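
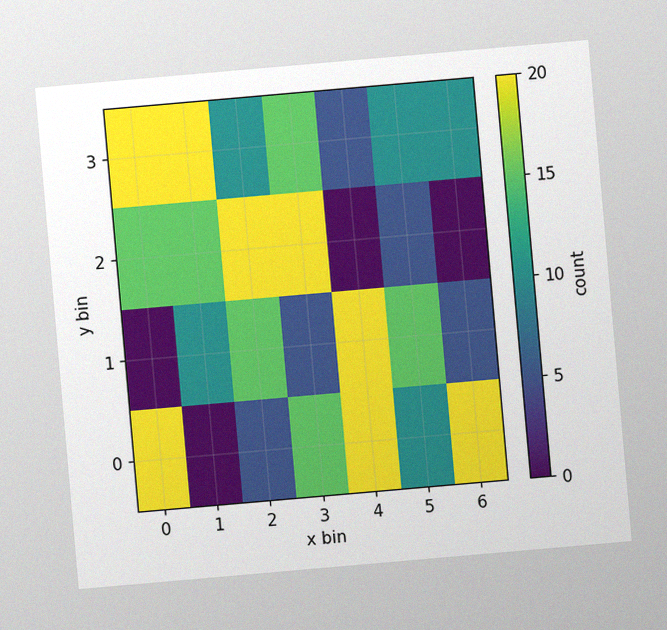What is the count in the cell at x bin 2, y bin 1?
15

The chart is tilted about 5° counter-clockwise, with some photo noise. Matching the cell (2, 1) against the colorbar gives 15.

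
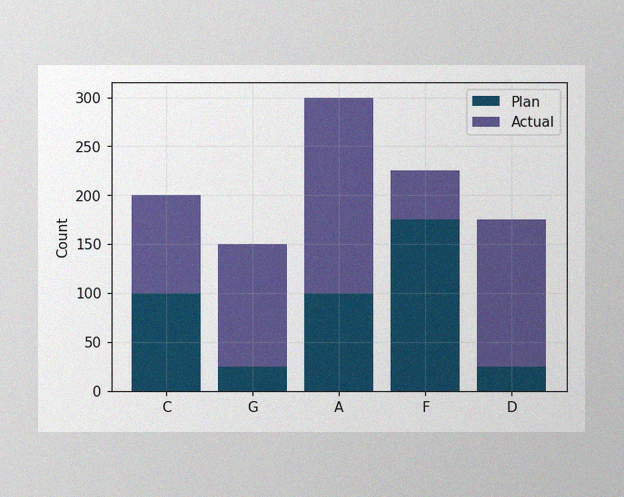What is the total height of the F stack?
225

The image has some photo noise and uneven lighting. The F stack's top reaches 225 on the y-axis.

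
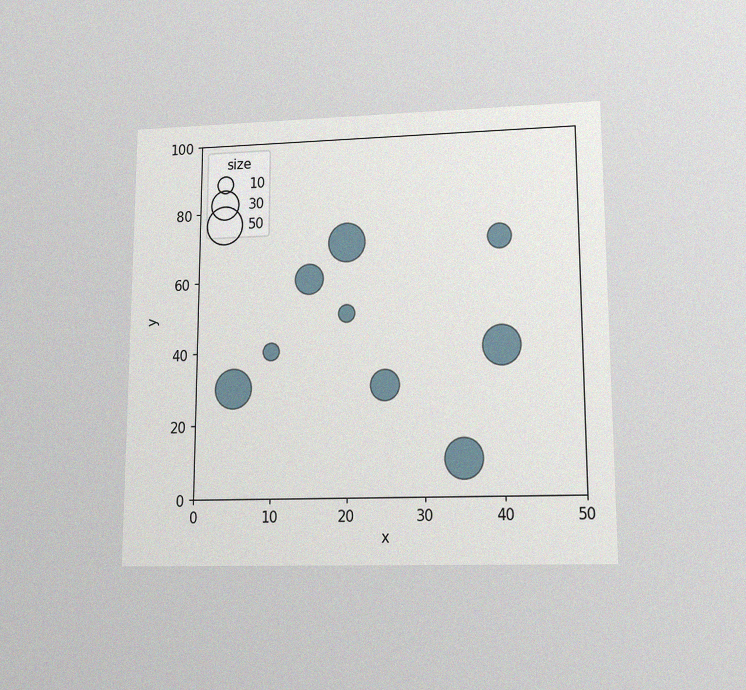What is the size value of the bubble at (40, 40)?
The chart is viewed at a slight angle, with some photo noise. Matching the bubble at (40, 40) against the size legend gives 50.

50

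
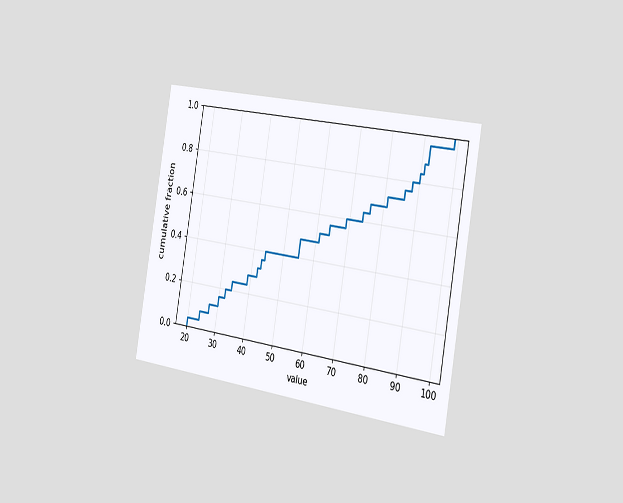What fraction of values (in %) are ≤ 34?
24%

The chart is tilted about 10° clockwise and viewed slightly from the right. At x=34 the ECDF step is at 24%.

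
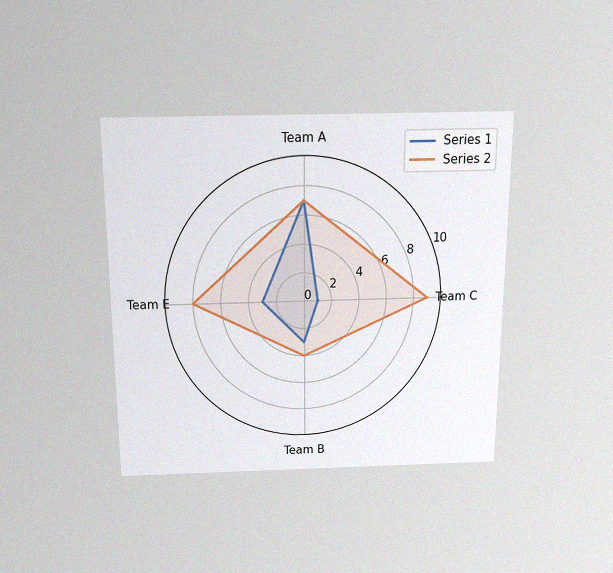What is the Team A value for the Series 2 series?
The chart is viewed slightly from above, with some photo noise. On the Team A axis, Series 2 reaches 7.

7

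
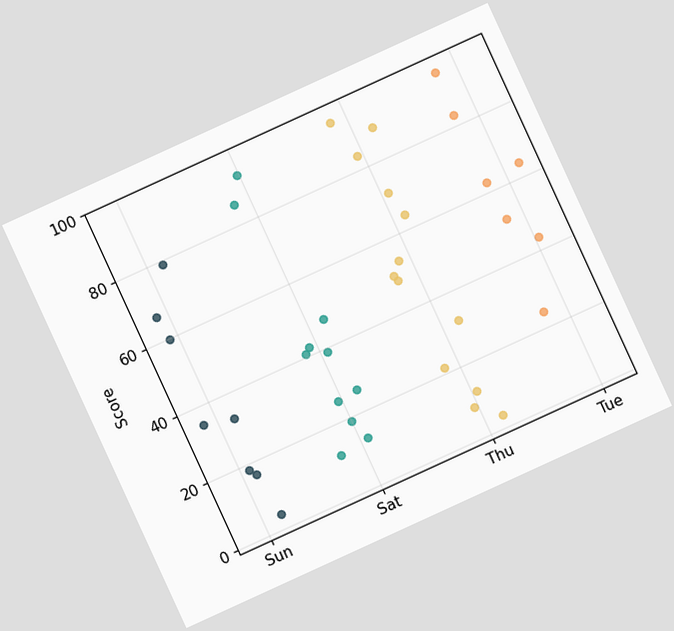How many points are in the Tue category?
The chart is tilted about 25° counter-clockwise. Counting the markers in the Tue column gives 7.

7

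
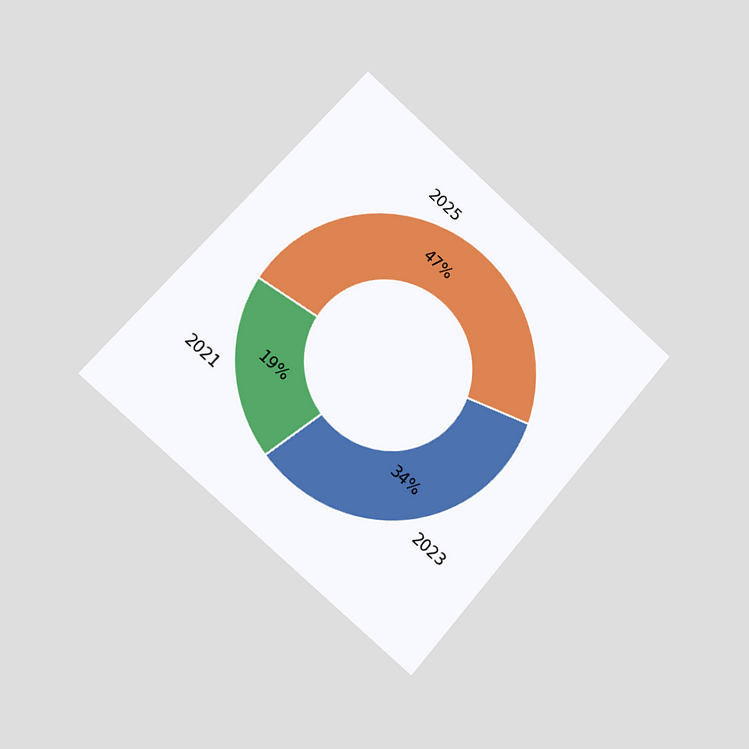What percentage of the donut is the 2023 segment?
34%

The chart is tilted about 41° clockwise and viewed slightly from the left. The 2023 segment takes up 34% of the ring.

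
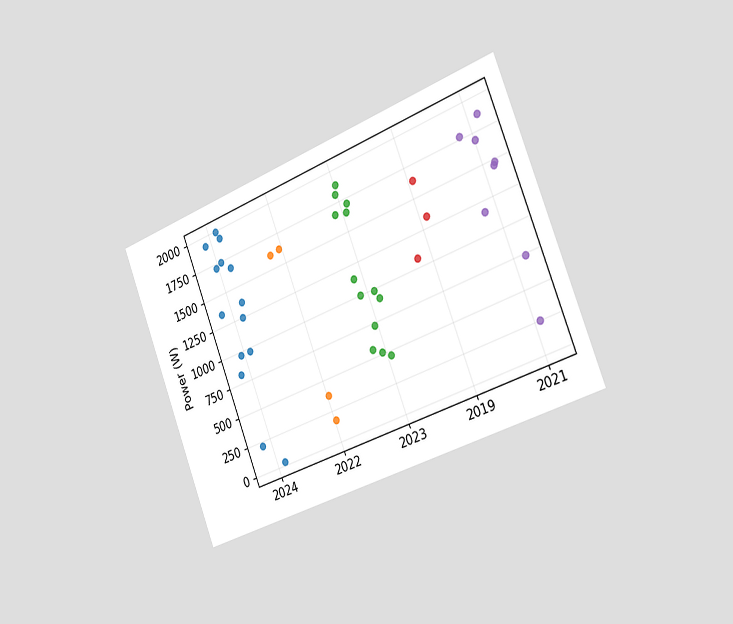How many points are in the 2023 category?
13

The chart is tilted about 21° counter-clockwise and viewed slightly from the right. Counting the markers in the 2023 column gives 13.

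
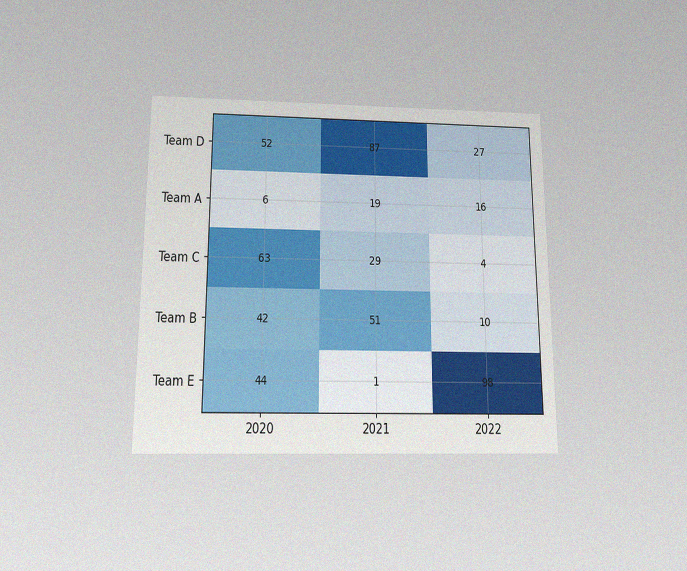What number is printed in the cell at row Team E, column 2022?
The chart is viewed slightly from below, with some photo noise. The (Team E, 2022) cell reads 98.

98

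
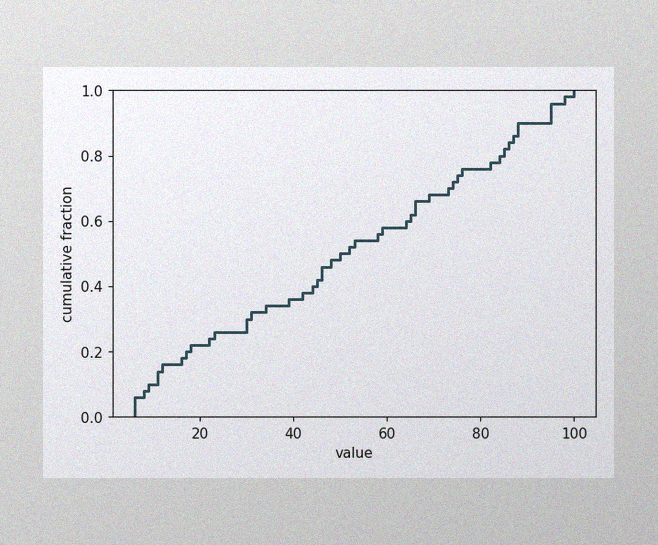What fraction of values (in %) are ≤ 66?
The image has some photo noise and uneven lighting. At x=66 the ECDF step is at 66%.

66%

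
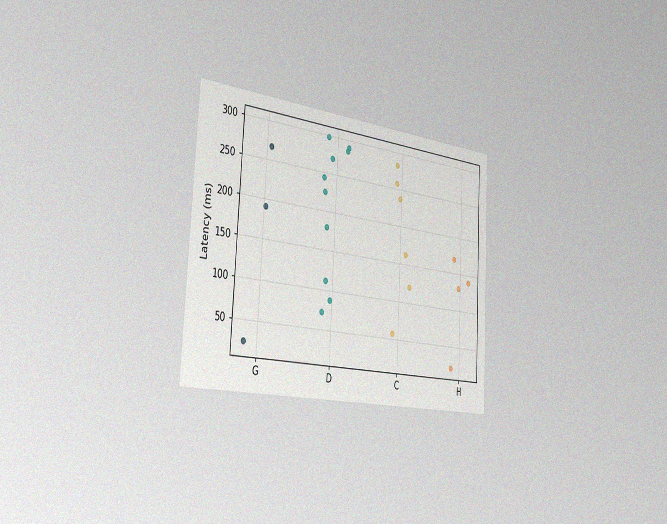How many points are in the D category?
10

The chart is tilted about 3° clockwise and viewed slightly from the left, with some photo noise. Counting the markers in the D column gives 10.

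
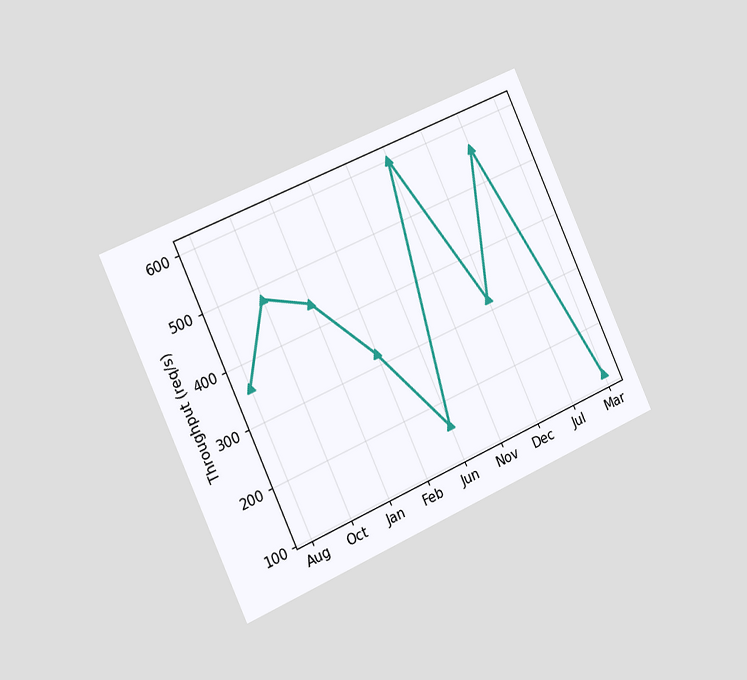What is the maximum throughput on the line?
The chart is tilted about 24° counter-clockwise and viewed slightly from the left. The highest point is at Nov, and reading across to the y-axis gives 600req/s.

600req/s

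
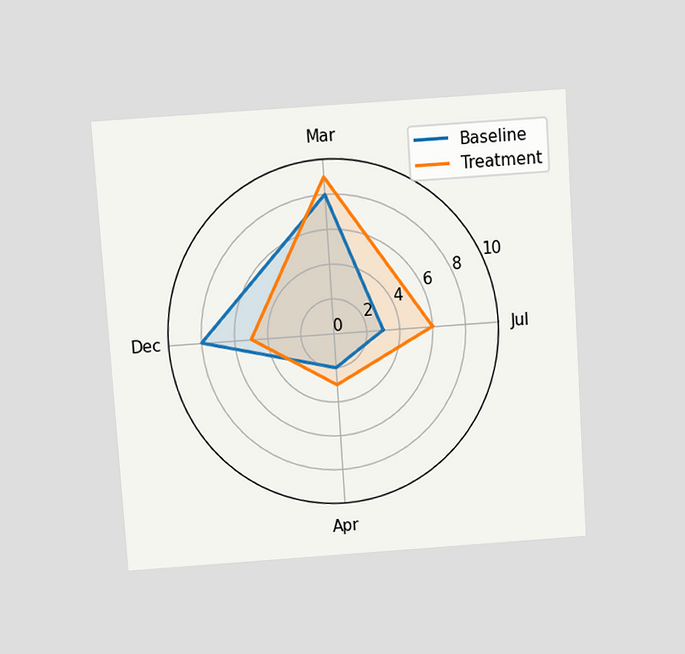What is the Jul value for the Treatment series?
6

The chart is tilted about 4° counter-clockwise and viewed slightly from above. On the Jul axis, Treatment reaches 6.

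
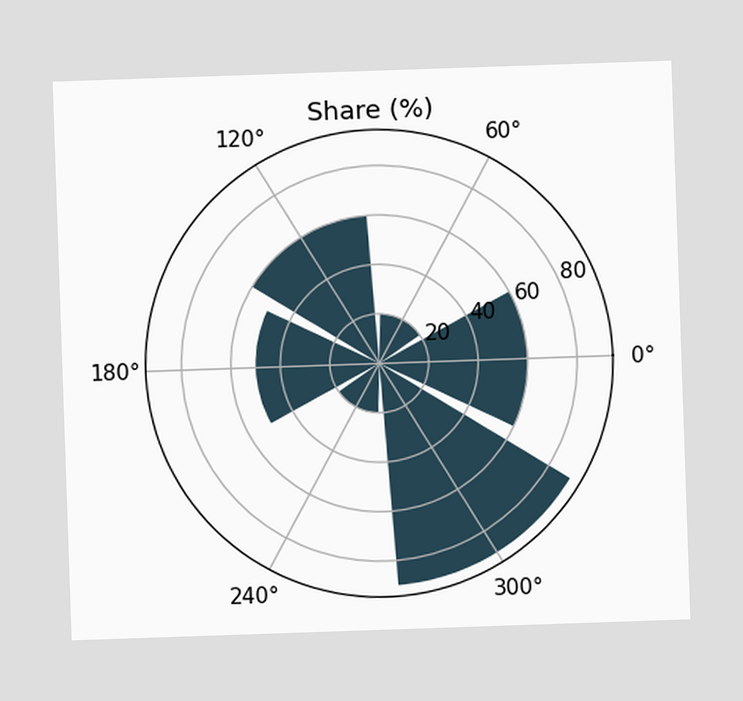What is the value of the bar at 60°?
The bar at 60° reaches 20% on the radial axis.

20%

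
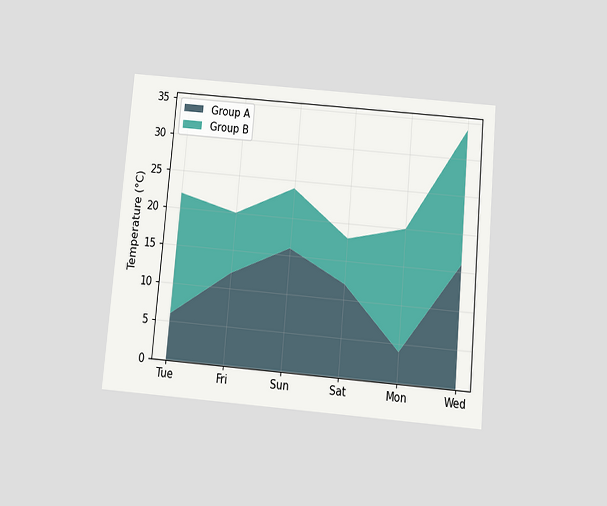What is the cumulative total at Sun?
The chart is tilted about 5° clockwise and viewed slightly from below. The stacked total at Sun reaches 24°C.

24°C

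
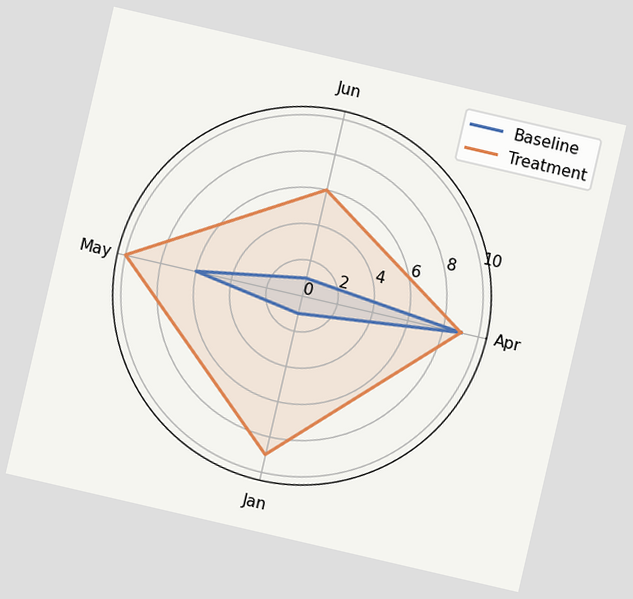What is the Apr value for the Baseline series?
The chart is tilted about 13° clockwise. On the Apr axis, Baseline reaches 9.

9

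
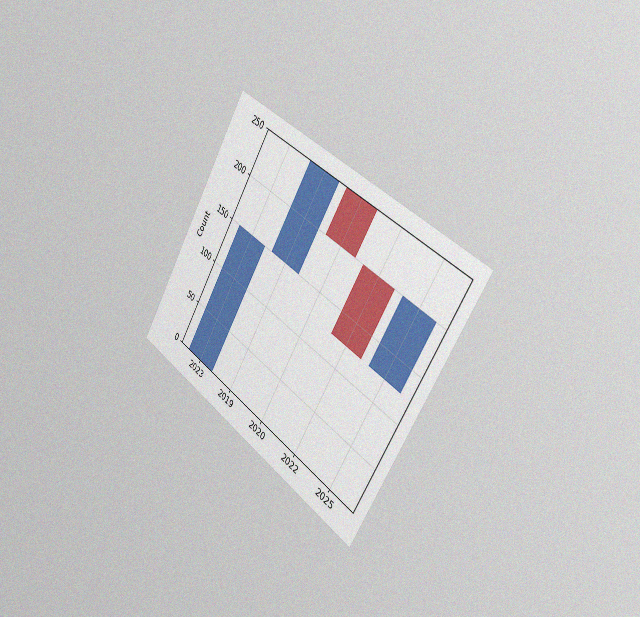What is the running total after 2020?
The chart is tilted about 32° clockwise and viewed slightly from the right, with some photo noise. After 2020 the running total reaches 200.

200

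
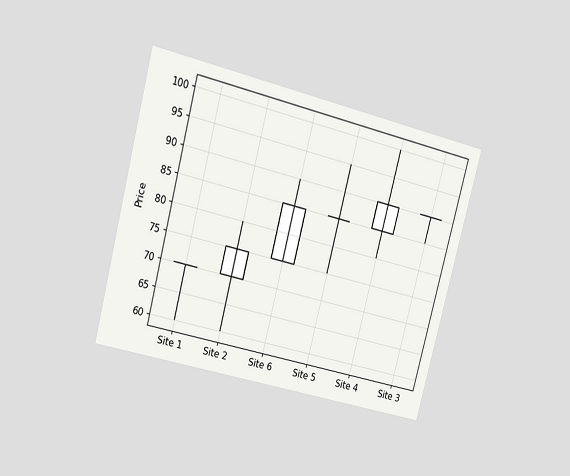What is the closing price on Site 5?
85

The chart is tilted about 15° clockwise and viewed at a slight angle. The Site 5 candle closes at 85.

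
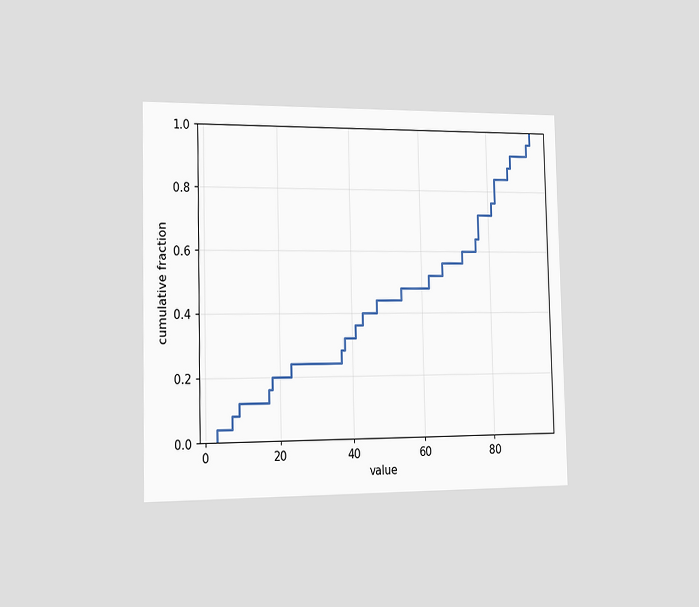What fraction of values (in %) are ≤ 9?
The chart is viewed slightly from the left. At x=9 the ECDF step is at 12%.

12%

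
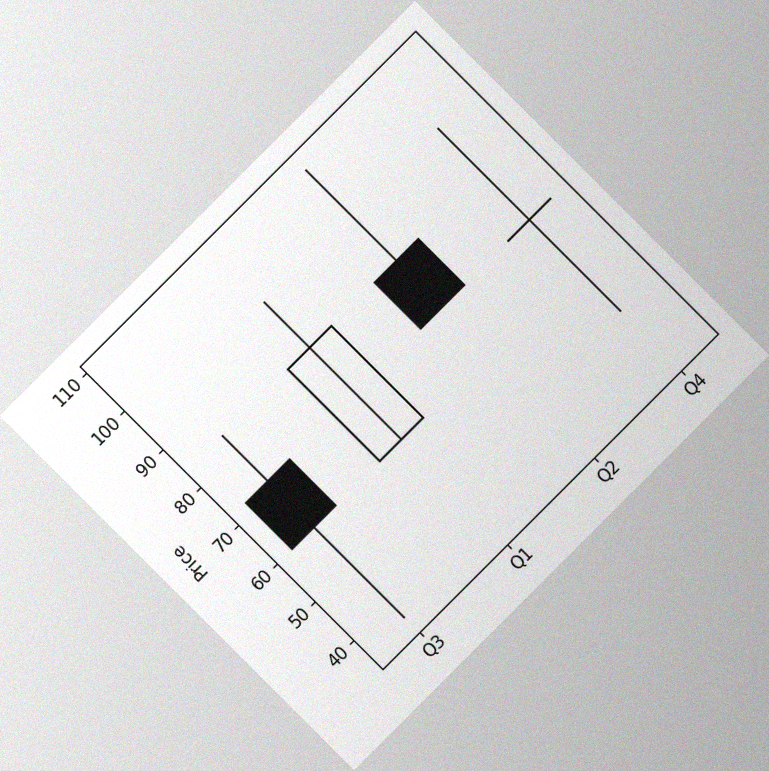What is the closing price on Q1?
The chart is tilted about 45° counter-clockwise, with some photo noise. The Q1 candle closes at 84.

84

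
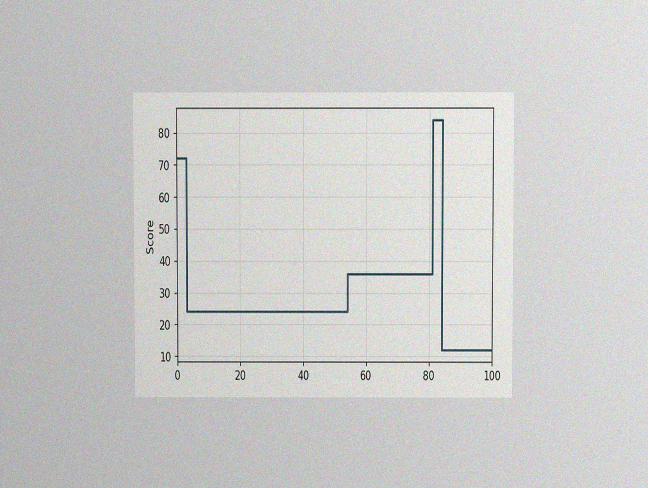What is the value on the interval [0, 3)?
72

The chart is viewed at a slight angle, with some photo noise. On [0, 3) the step sits at 72.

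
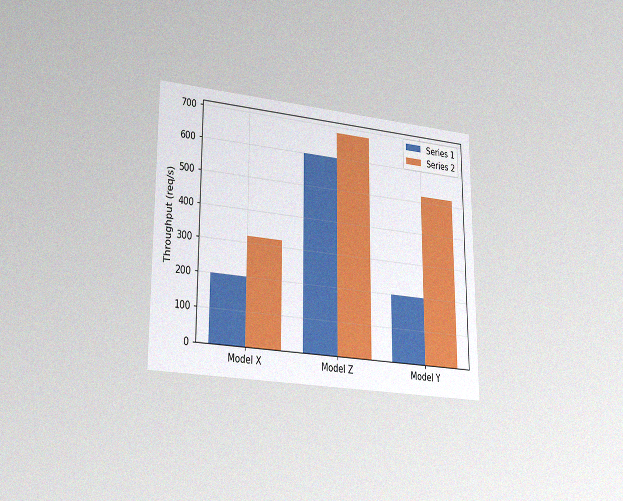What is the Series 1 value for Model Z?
600req/s

The chart is viewed slightly from the left, with some photo noise. The Series 1 bar at Model Z reaches 600req/s on the y-axis.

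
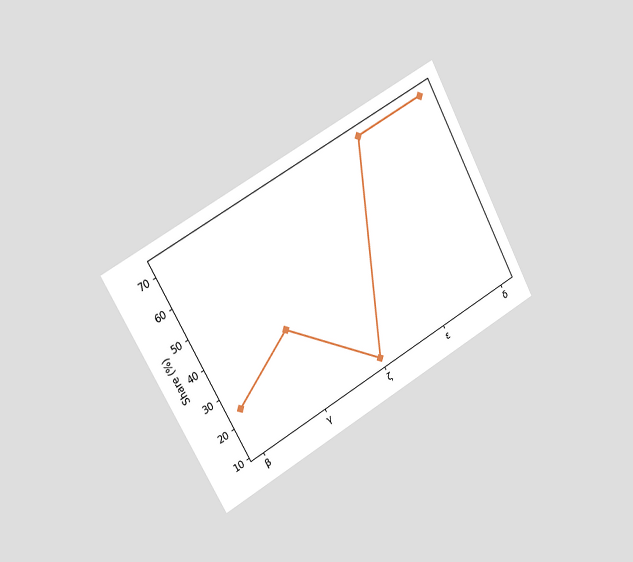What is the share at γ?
The chart is tilted about 29° counter-clockwise and viewed slightly from the left. At γ, the line is at 36%.

36%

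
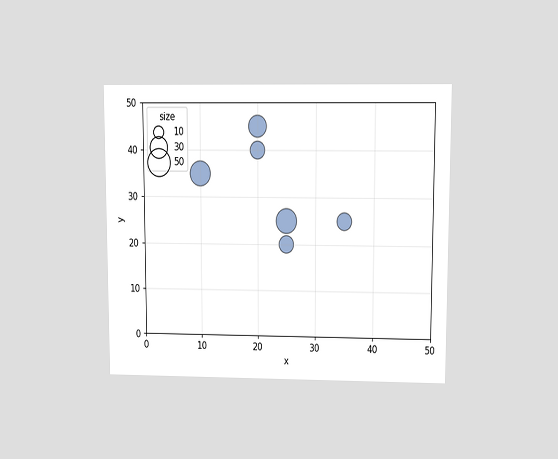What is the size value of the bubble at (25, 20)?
The chart is viewed at a slight angle. Matching the bubble at (25, 20) against the size legend gives 20.

20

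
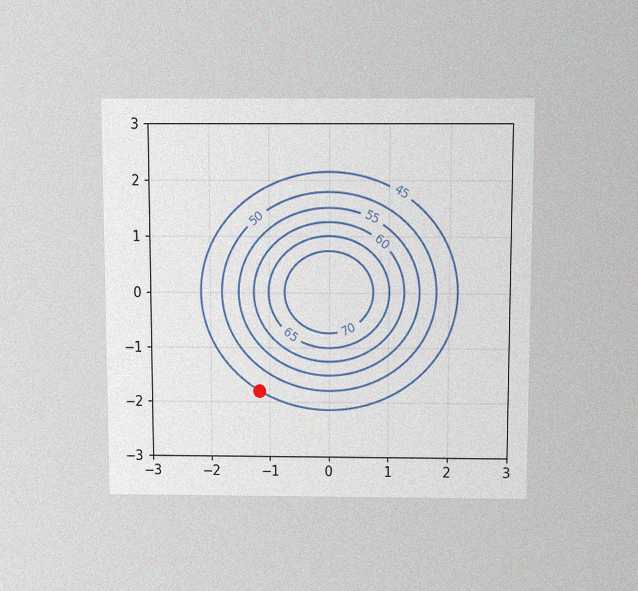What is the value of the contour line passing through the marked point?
45

The chart is viewed slightly from above, with some photo noise. The marked point sits on the contour labelled 45.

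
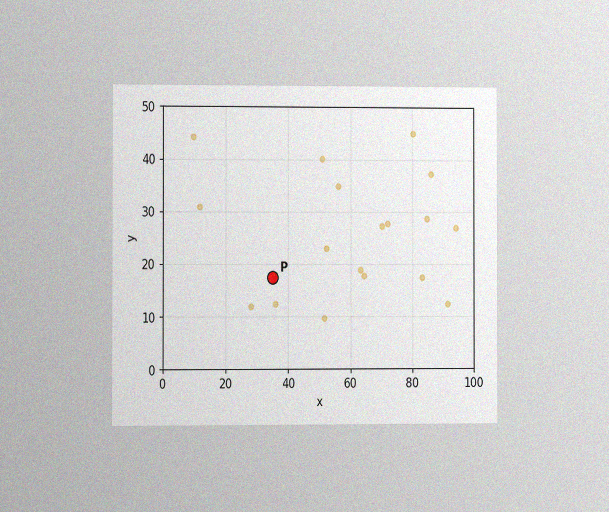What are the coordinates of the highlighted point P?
(35, 17.5)

The chart is viewed at a slight angle, with some photo noise. Following the gridlines from P to each axis, P sits at (35, 17.5).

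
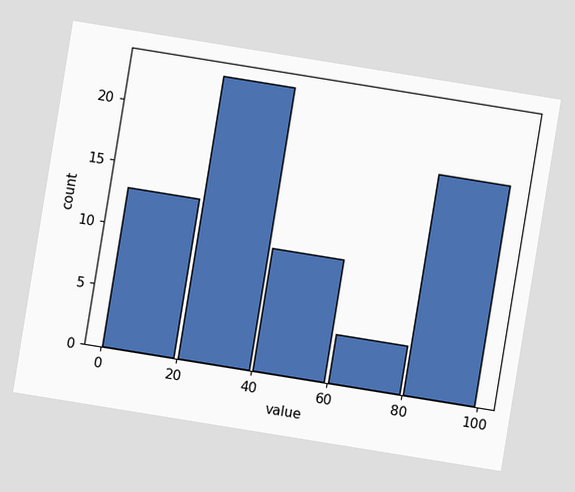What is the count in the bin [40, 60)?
The chart is tilted about 9° clockwise. The [40, 60) bin has height 10.

10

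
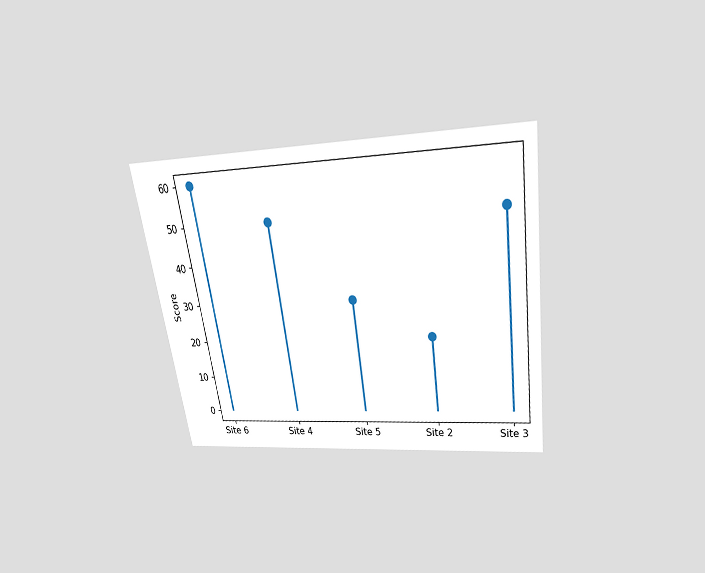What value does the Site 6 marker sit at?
60

The chart is tilted about 9° counter-clockwise and viewed slightly from above. The Site 6 marker sits at 60.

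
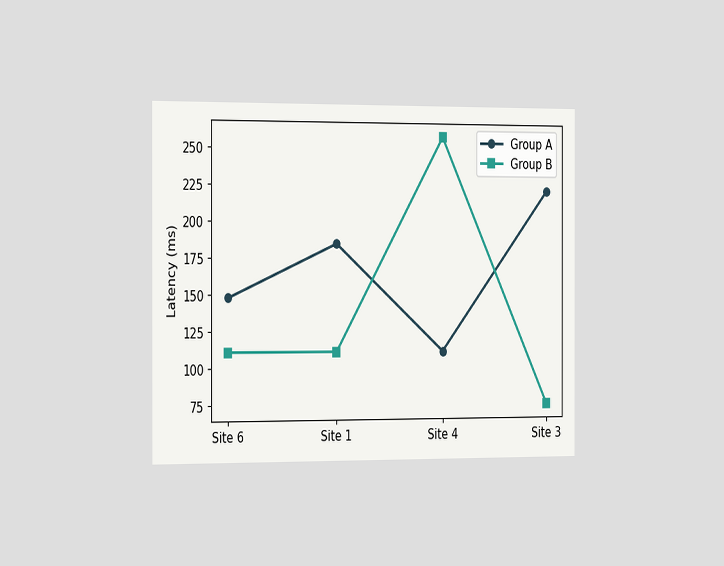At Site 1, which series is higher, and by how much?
Group A, by 74ms

The chart is viewed slightly from the left. At Site 1, Group A sits above the other line by 74ms.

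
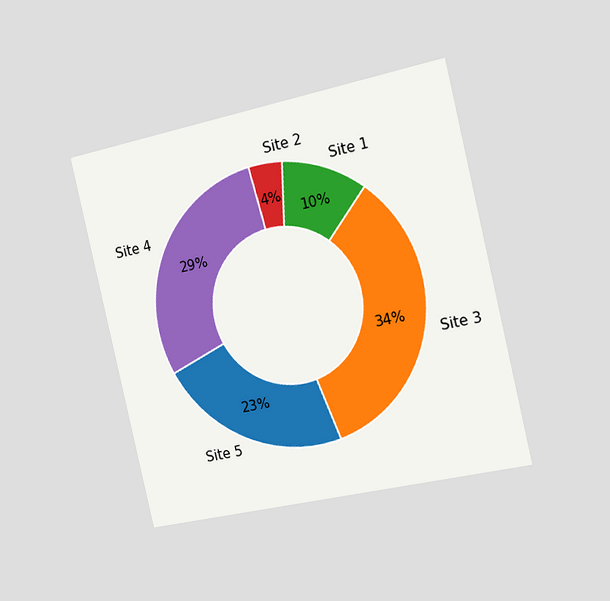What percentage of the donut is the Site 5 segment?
The chart is tilted about 13° counter-clockwise and viewed slightly from the right. The Site 5 segment takes up 23% of the ring.

23%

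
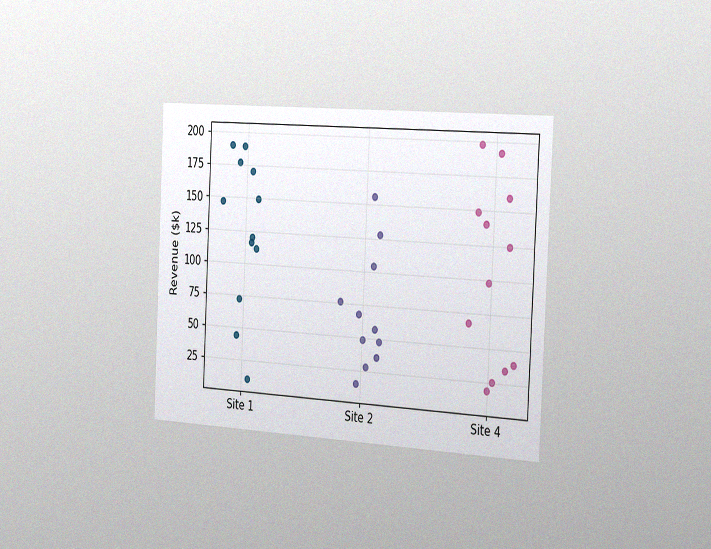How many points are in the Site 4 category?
12

The chart is tilted about 3° clockwise and viewed slightly from the right, with some photo noise. Counting the markers in the Site 4 column gives 12.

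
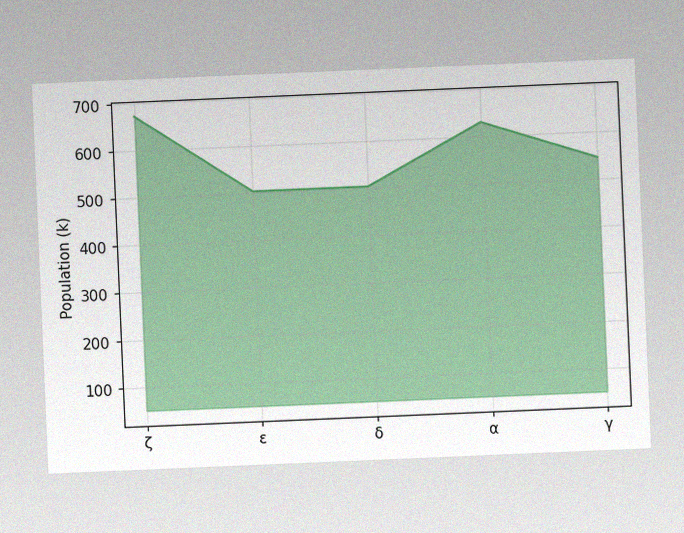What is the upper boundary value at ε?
504k

The chart is tilted about 2° counter-clockwise, with some photo noise. At ε the upper boundary is at 504k.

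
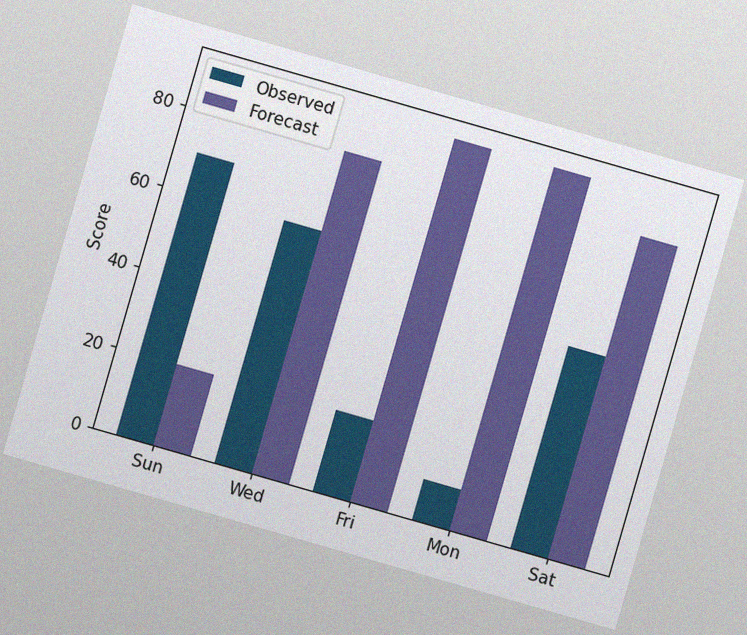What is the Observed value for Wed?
60

The chart is tilted about 16° clockwise, with some photo noise. The Observed bar at Wed reaches 60 on the y-axis.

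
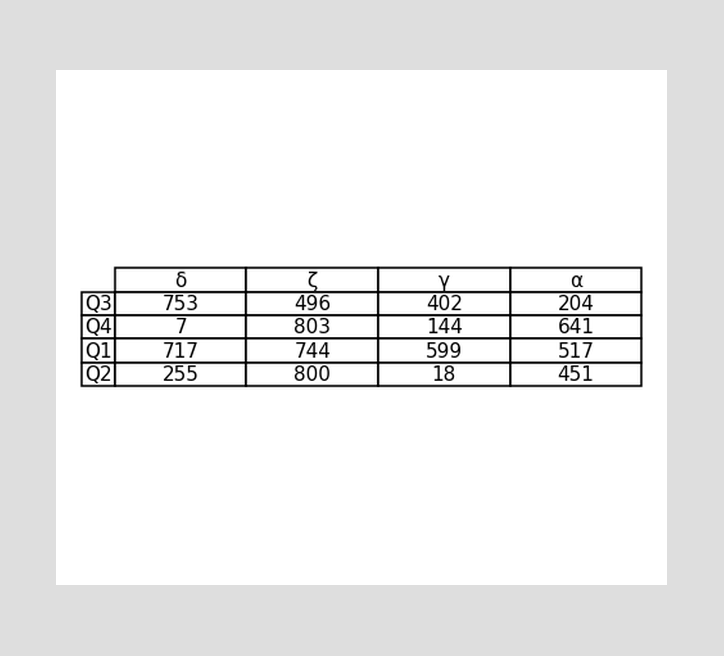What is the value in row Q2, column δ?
255

The (Q2, δ) cell reads 255.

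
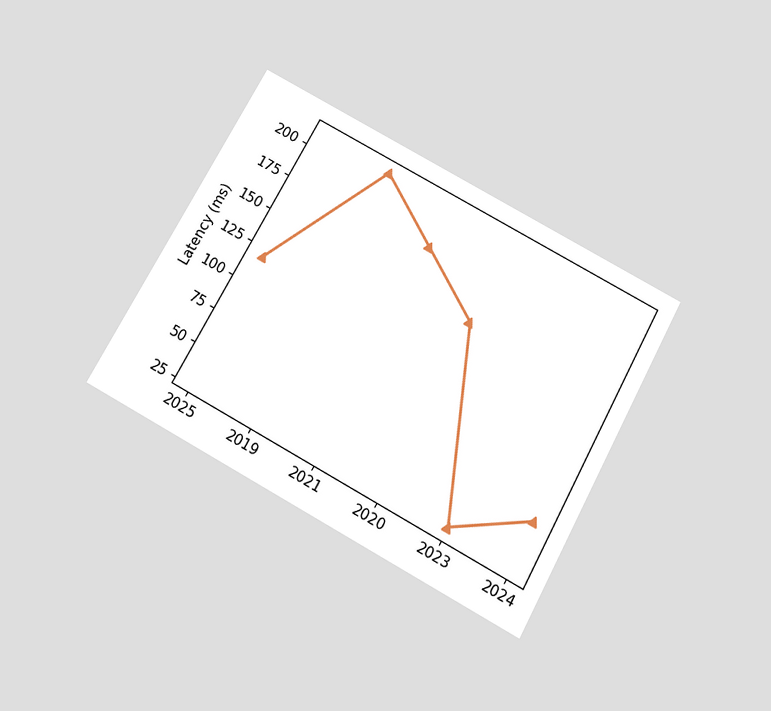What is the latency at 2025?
120ms

The chart is tilted about 29° clockwise and viewed slightly from below. At 2025, the line is at 120ms.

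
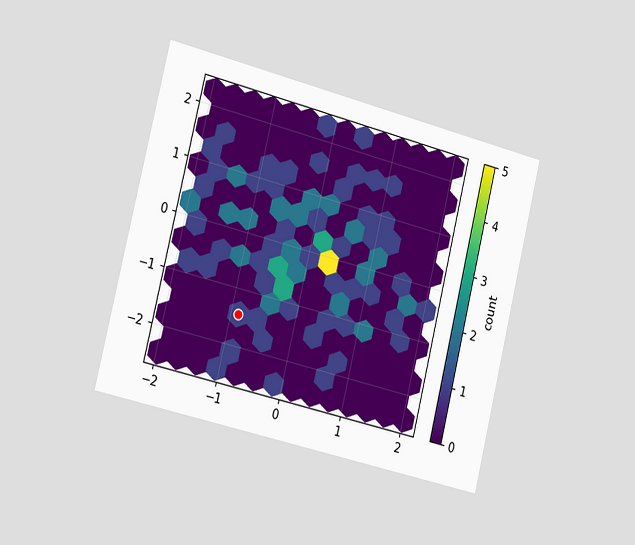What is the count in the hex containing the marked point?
The chart is tilted about 14° clockwise and viewed slightly from the left. The marked hex reads 1 on the colorbar.

1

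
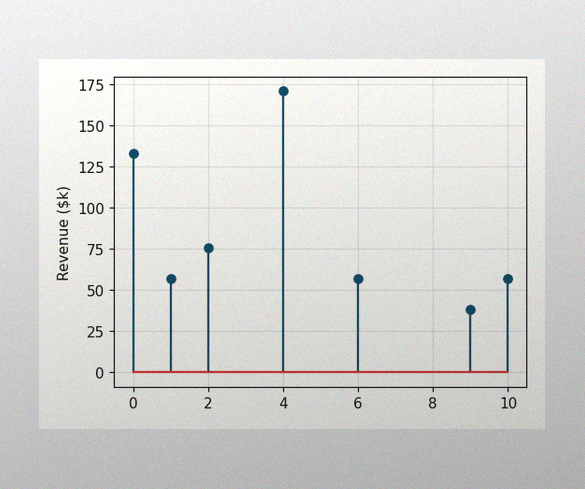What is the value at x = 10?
$57k

The image has some photo noise and uneven lighting. The stem at x=10 reaches $57k.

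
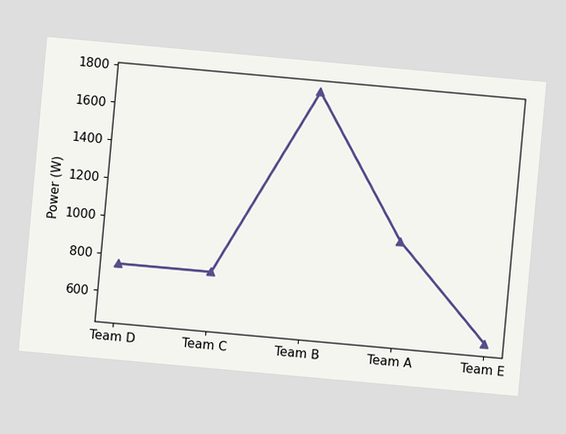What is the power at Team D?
750W

The chart is tilted about 5° clockwise. At Team D, the line is at 750W.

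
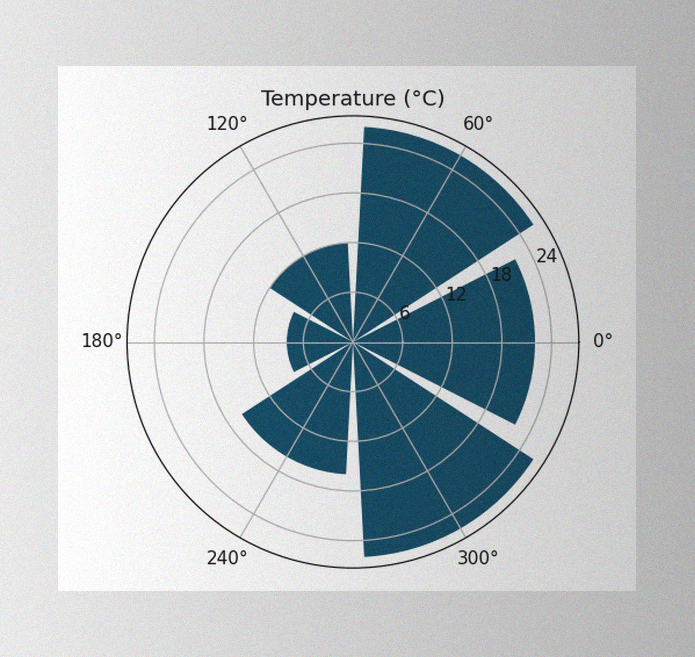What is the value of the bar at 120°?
12°C

The image has some photo noise and uneven lighting. The bar at 120° reaches 12°C on the radial axis.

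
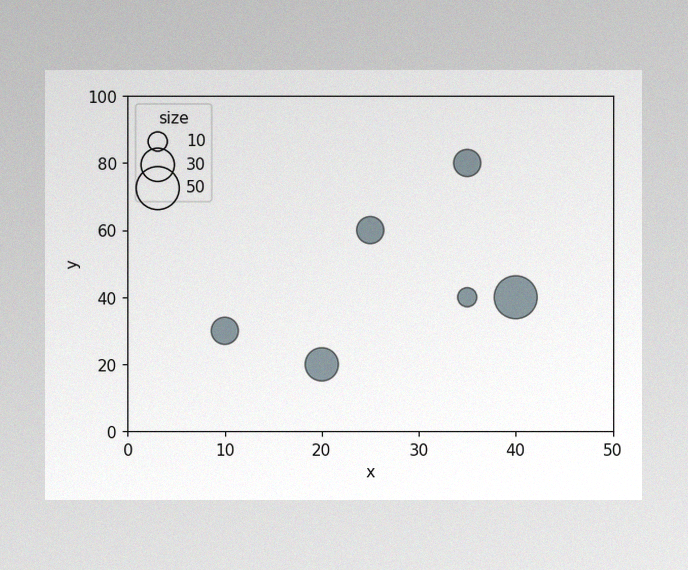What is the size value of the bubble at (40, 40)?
50

The image has some photo noise and uneven lighting. Matching the bubble at (40, 40) against the size legend gives 50.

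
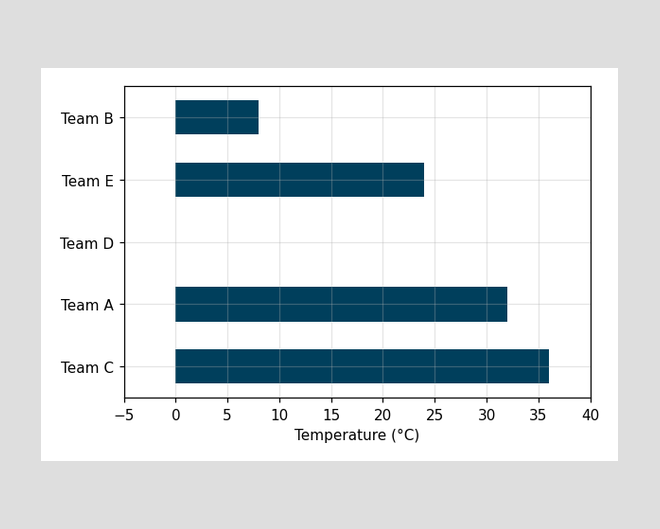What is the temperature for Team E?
24°C

Reading along the chart's x-axis, the Team E bar reaches 24°C.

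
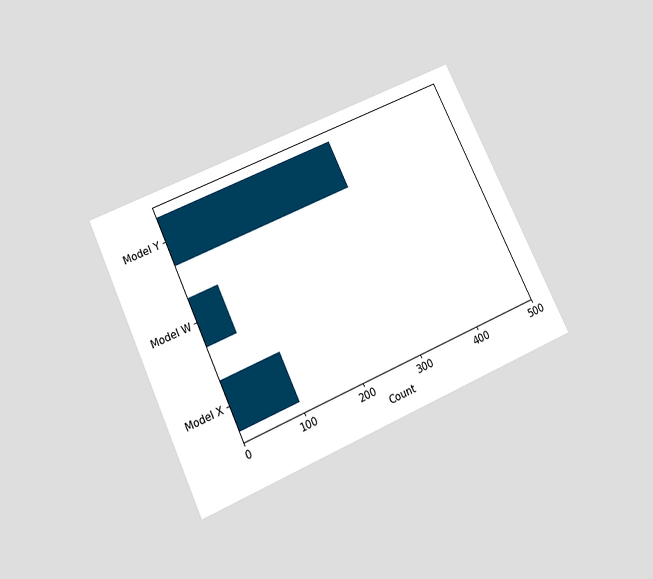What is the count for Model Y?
300

The chart is tilted about 25° counter-clockwise and viewed slightly from below. Reading along the chart's x-axis, the Model Y bar reaches 300.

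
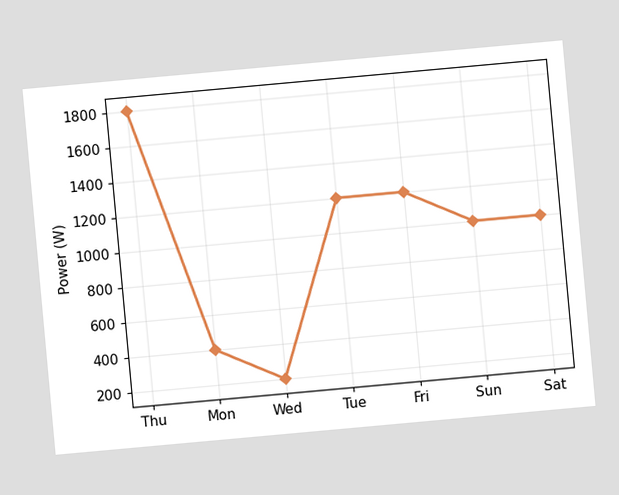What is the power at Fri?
1200W

The chart is tilted about 5° counter-clockwise. At Fri, the line is at 1200W.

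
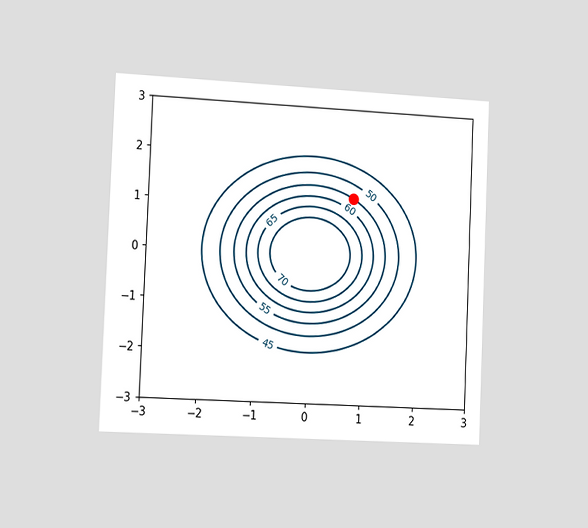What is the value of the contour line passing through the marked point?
55

The chart is tilted about 2° clockwise and viewed slightly from the left. The marked point sits on the contour labelled 55.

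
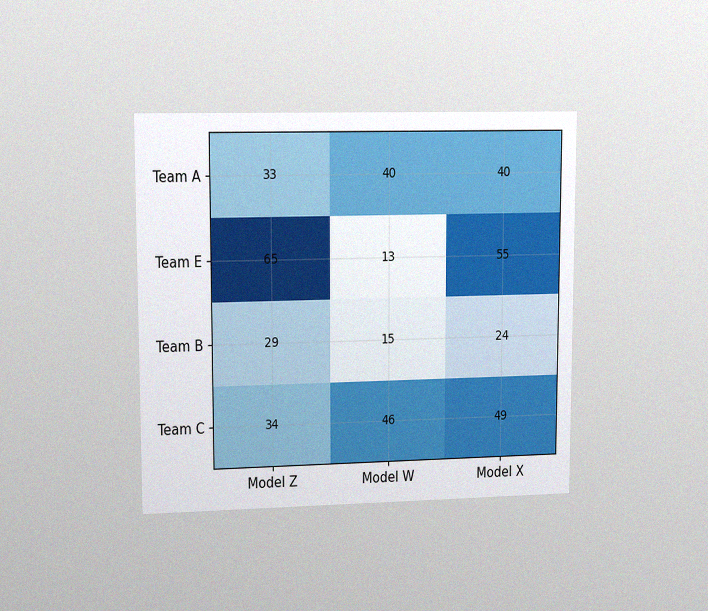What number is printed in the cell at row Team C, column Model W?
46

The chart is viewed at a slight angle, with some photo noise. The (Team C, Model W) cell reads 46.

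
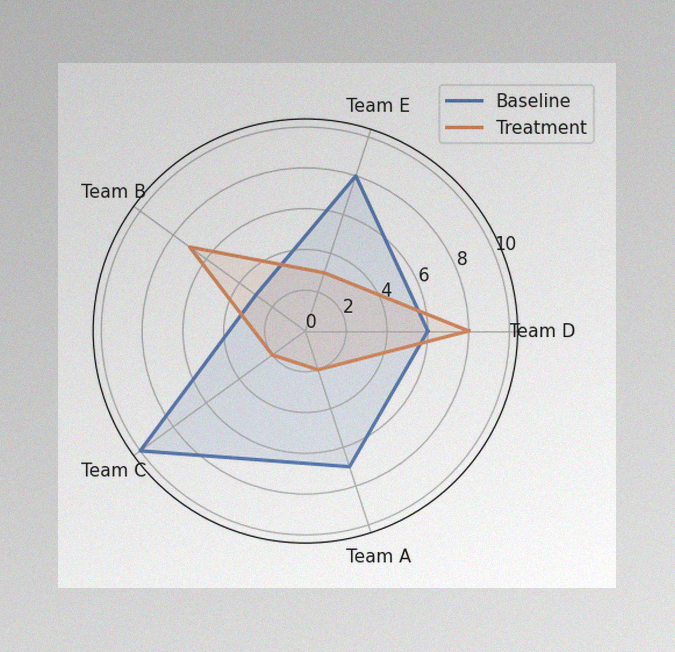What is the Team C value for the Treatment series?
The image has some photo noise and uneven lighting. On the Team C axis, Treatment reaches 2.

2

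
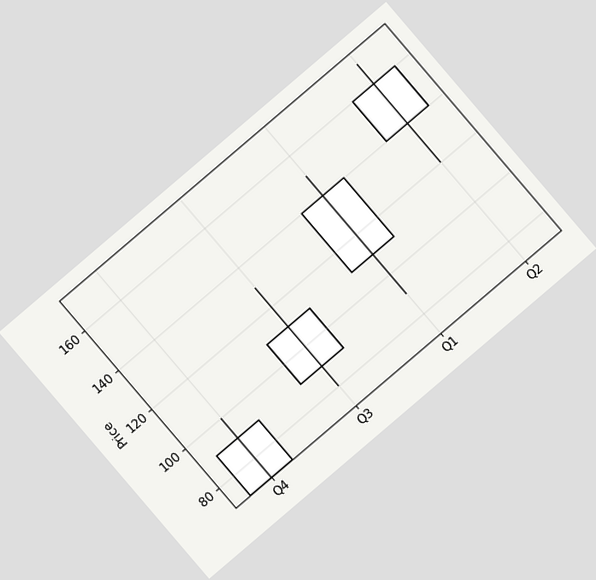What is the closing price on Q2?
160

The chart is tilted about 40° counter-clockwise. The Q2 candle closes at 160.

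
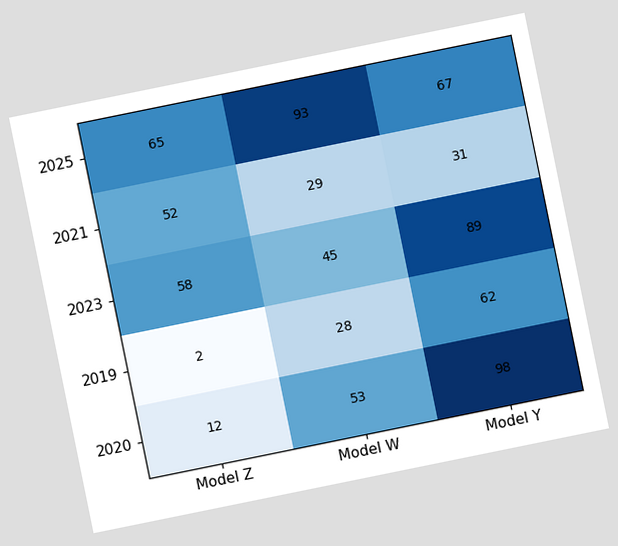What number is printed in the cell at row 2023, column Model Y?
89

The chart is tilted about 12° counter-clockwise. The (2023, Model Y) cell reads 89.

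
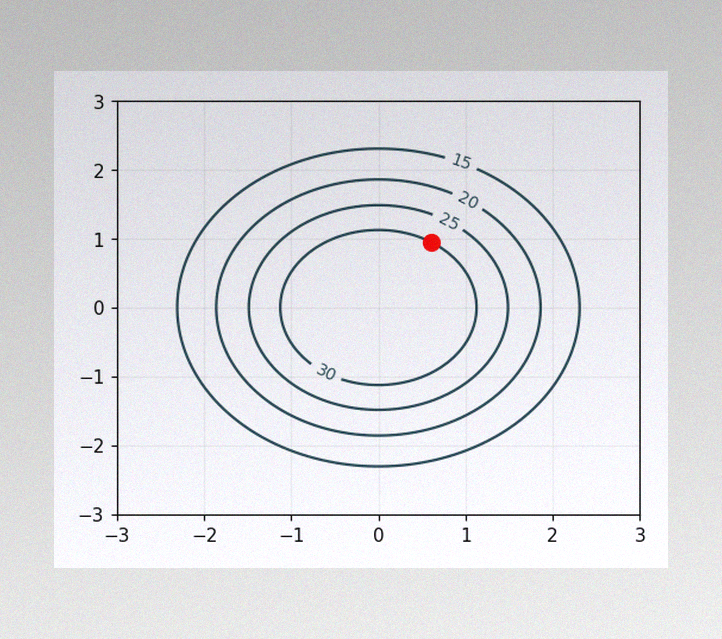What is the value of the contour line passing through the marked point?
30

The image has some photo noise and uneven lighting. The marked point sits on the contour labelled 30.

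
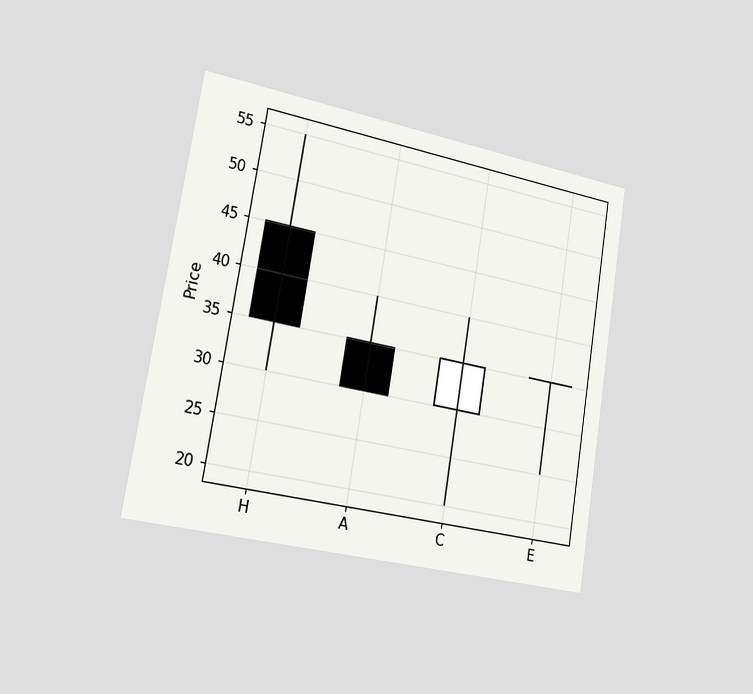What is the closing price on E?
35

The chart is tilted about 9° clockwise and viewed slightly from the left. The E candle closes at 35.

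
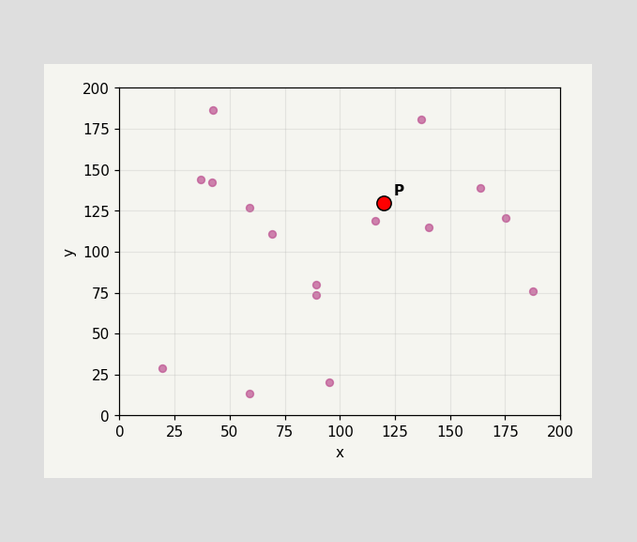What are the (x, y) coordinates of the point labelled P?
Following the gridlines from P to each axis, P sits at (120, 130).

(120, 130)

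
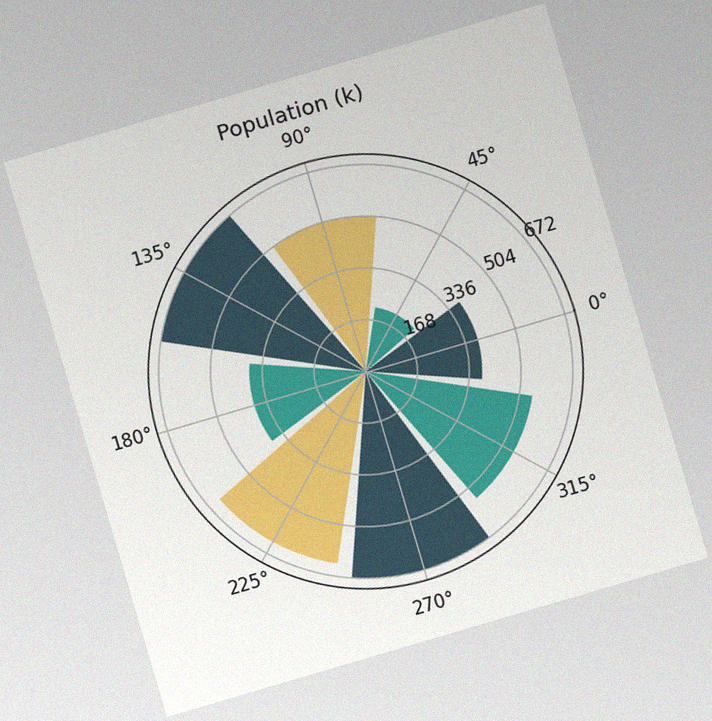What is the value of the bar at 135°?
672k

The chart is tilted about 16° counter-clockwise, with some photo noise. The bar at 135° reaches 672k on the radial axis.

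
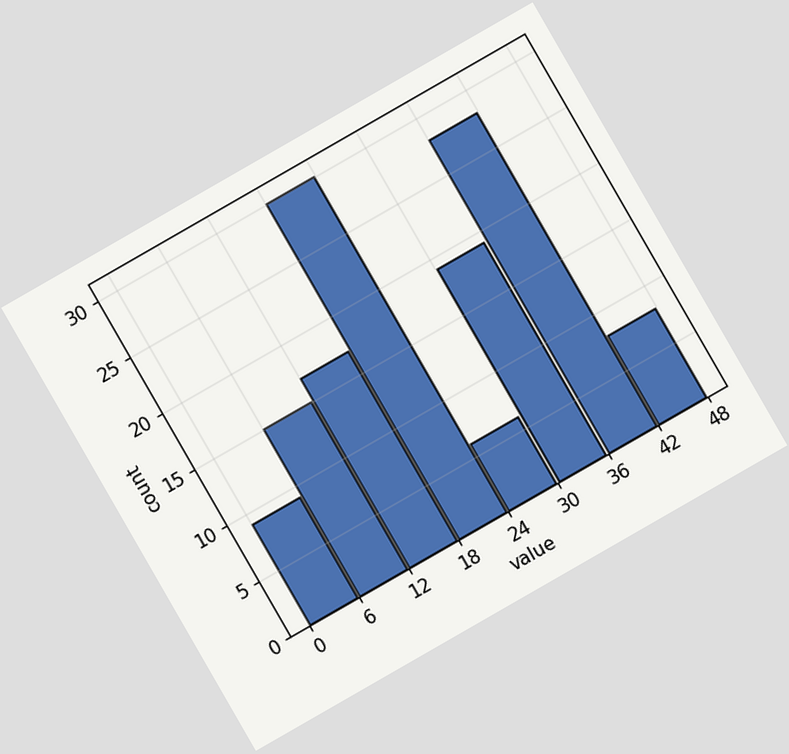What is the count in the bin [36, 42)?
The chart is tilted about 30° counter-clockwise. The [36, 42) bin has height 28.

28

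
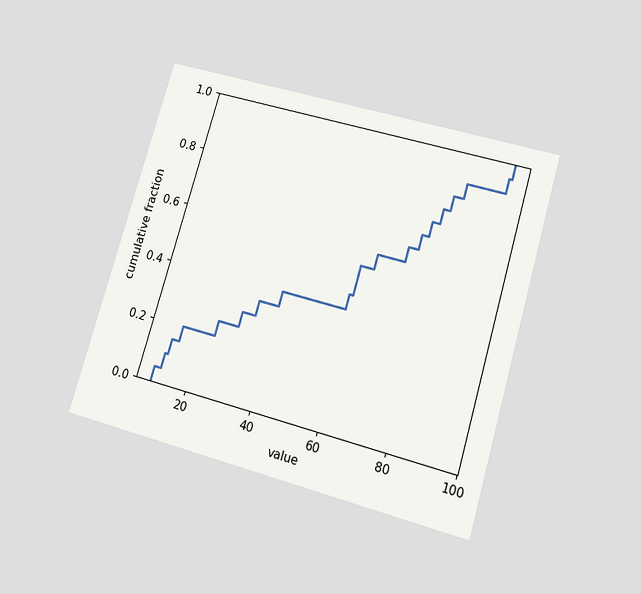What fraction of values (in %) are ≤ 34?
The chart is tilted about 16° clockwise and viewed slightly from below. At x=34 the ECDF step is at 35%.

35%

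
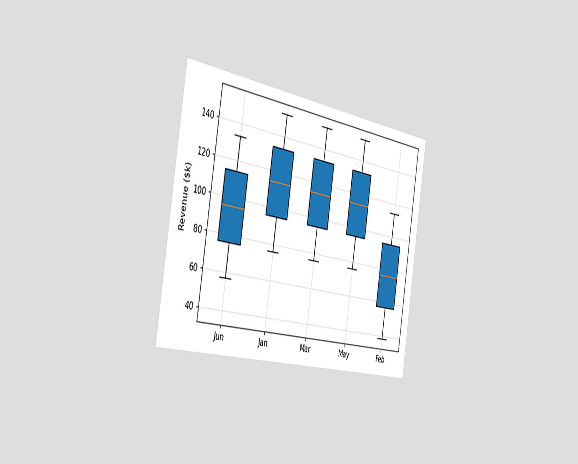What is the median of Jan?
$114k

The chart is tilted about 9° clockwise and viewed slightly from the left. The median line in the Jan box sits at $114k.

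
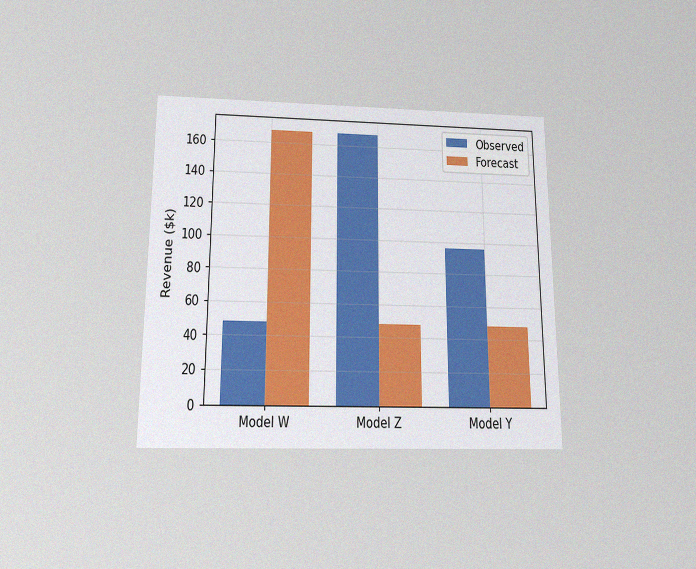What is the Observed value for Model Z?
$168k

The chart is viewed slightly from below, with some photo noise. The Observed bar at Model Z reaches $168k on the y-axis.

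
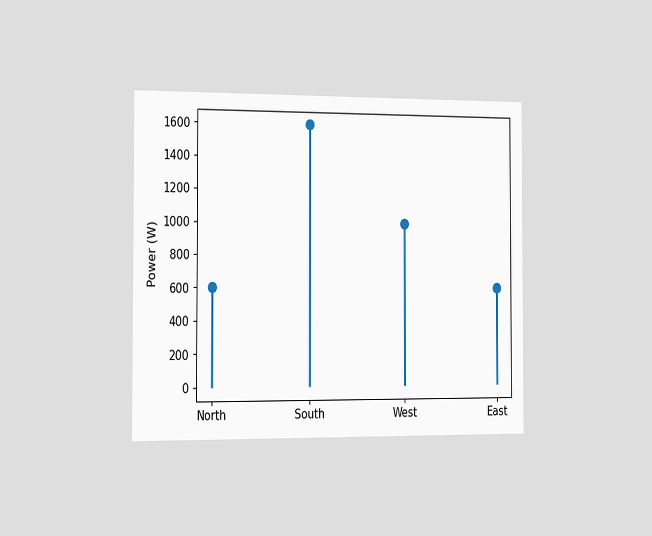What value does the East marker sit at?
The chart is viewed slightly from the left. The East marker sits at 600W.

600W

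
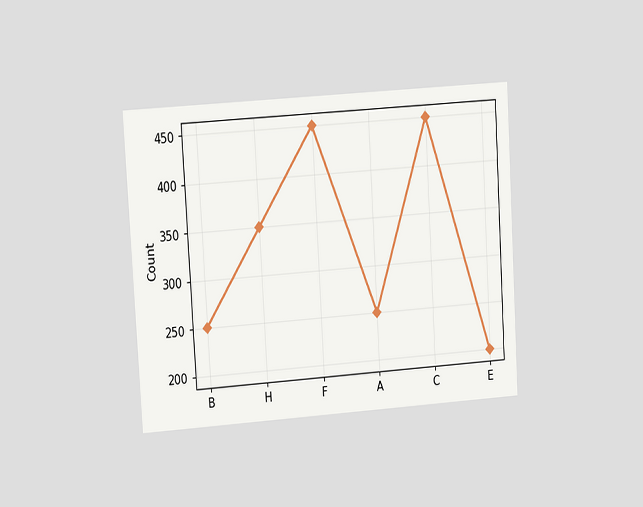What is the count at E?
200

The chart is tilted about 3° counter-clockwise and viewed at a slight angle. At E, the line is at 200.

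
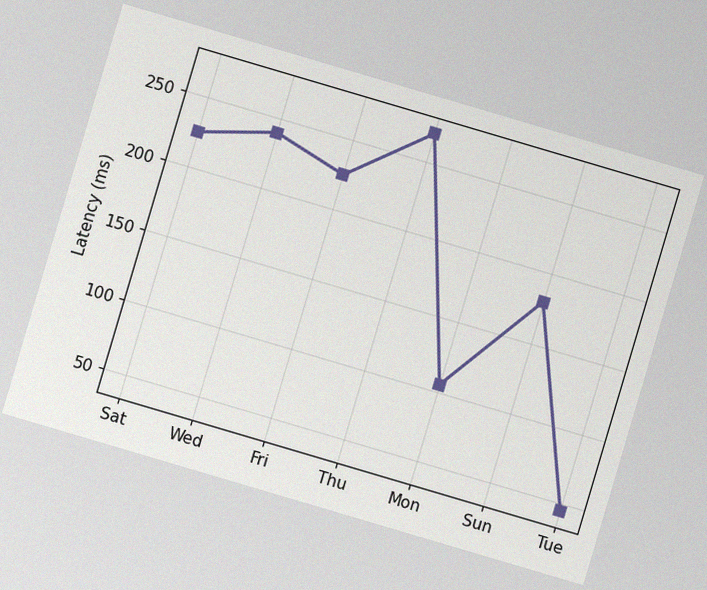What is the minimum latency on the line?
45ms

The chart is tilted about 16° clockwise, with some photo noise. The lowest point is at Tue, and reading across to the y-axis gives 45ms.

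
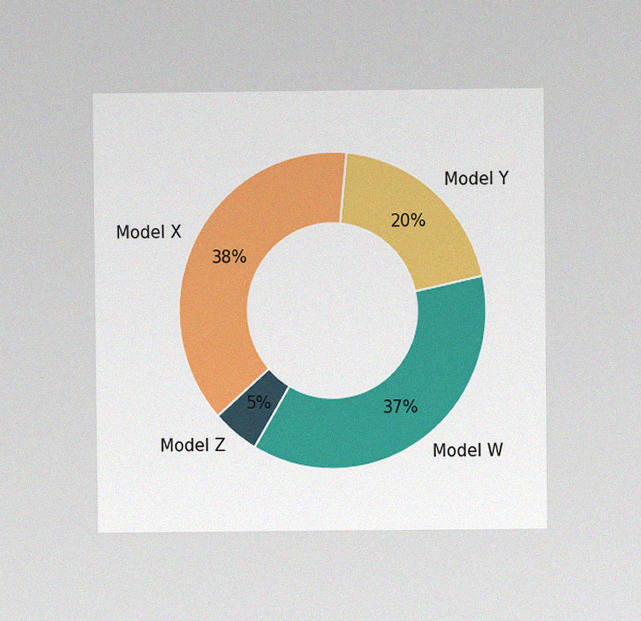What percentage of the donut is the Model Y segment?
20%

The chart is viewed at a slight angle, with some photo noise. The Model Y segment takes up 20% of the ring.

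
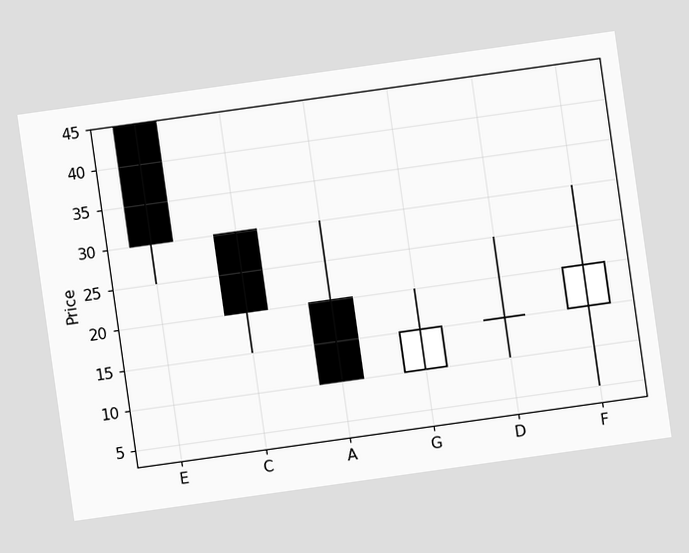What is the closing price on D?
The chart is tilted about 8° counter-clockwise. The D candle closes at 15.

15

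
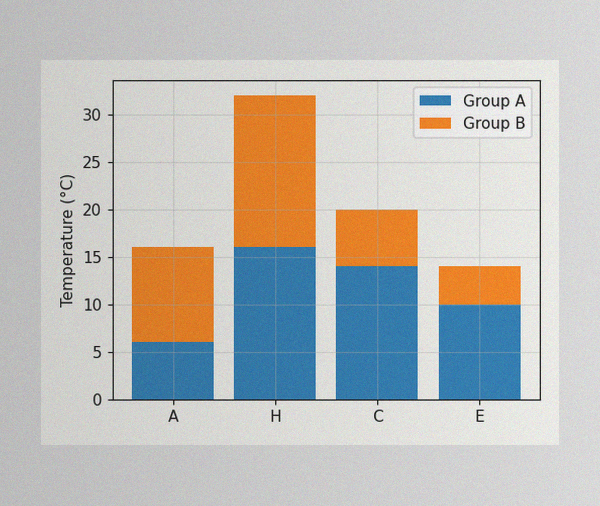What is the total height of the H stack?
32°C

The image has some photo noise and uneven lighting. The H stack's top reaches 32°C on the y-axis.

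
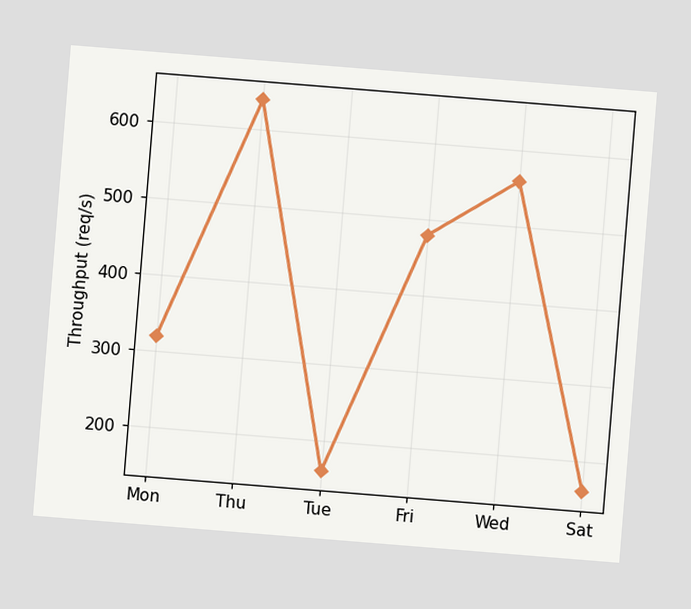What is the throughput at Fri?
The chart is tilted about 5° clockwise. At Fri, the line is at 480req/s.

480req/s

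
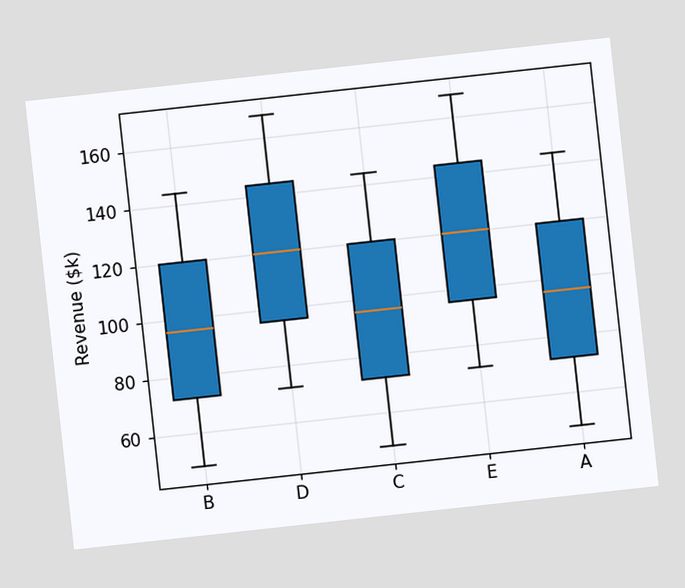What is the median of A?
$96k

The chart is tilted about 6° counter-clockwise. The median line in the A box sits at $96k.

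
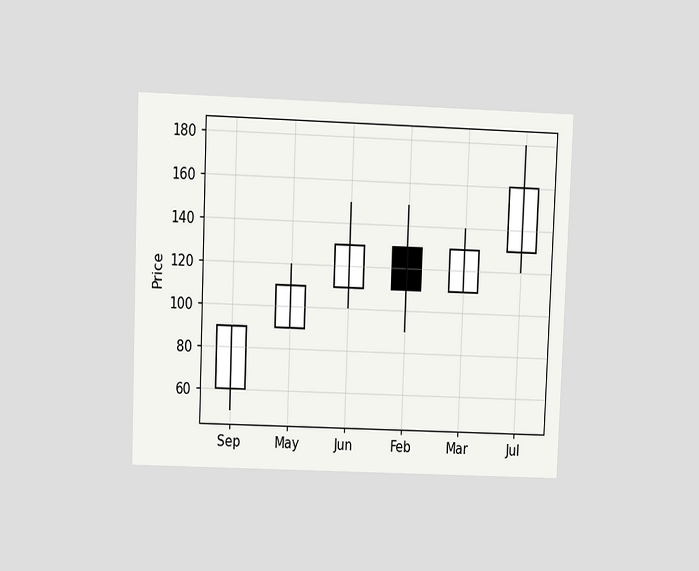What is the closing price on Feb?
110

The chart is tilted about 2° clockwise and viewed at a slight angle. The Feb candle closes at 110.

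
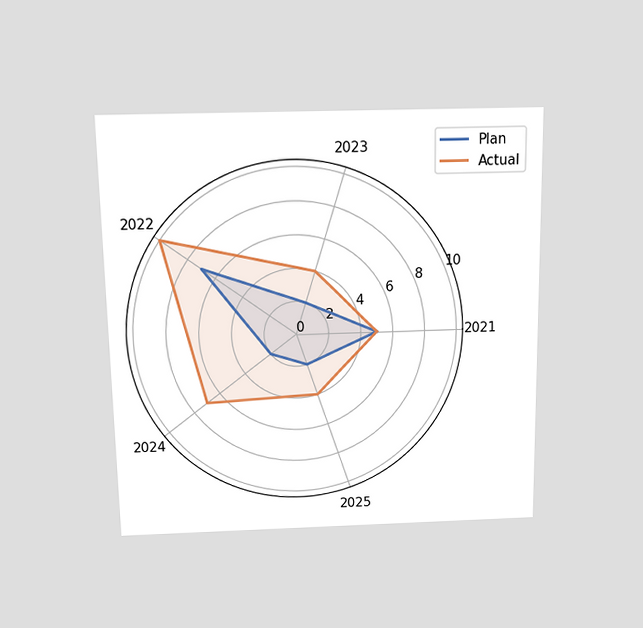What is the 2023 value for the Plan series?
The chart is viewed slightly from above. On the 2023 axis, Plan reaches 2.

2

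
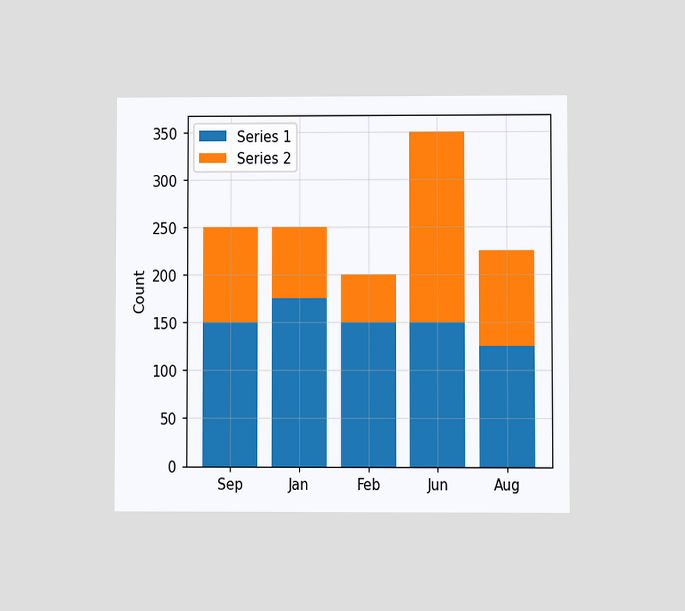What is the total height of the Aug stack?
The chart is viewed at a slight angle. The Aug stack's top reaches 225 on the y-axis.

225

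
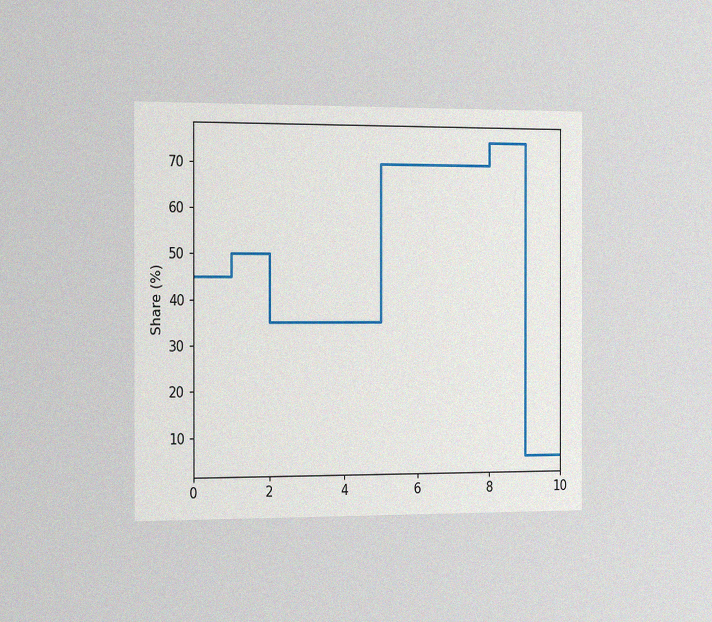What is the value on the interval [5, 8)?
The chart is viewed slightly from the left, with some photo noise. On [5, 8) the step sits at 70%.

70%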